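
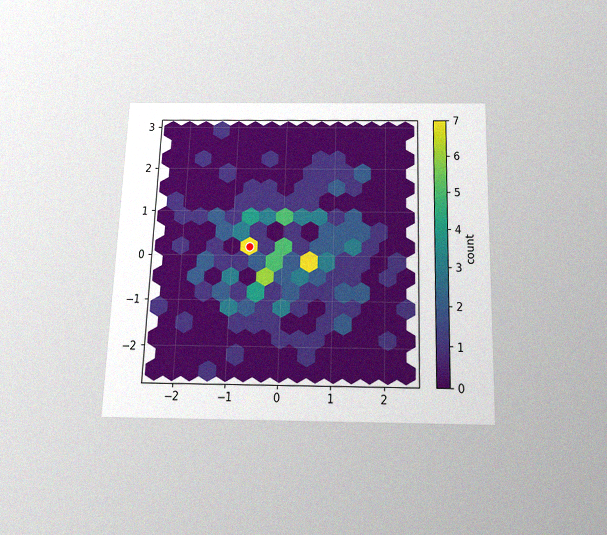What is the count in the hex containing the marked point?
The chart is viewed slightly from below, with some photo noise. The marked hex reads 7 on the colorbar.

7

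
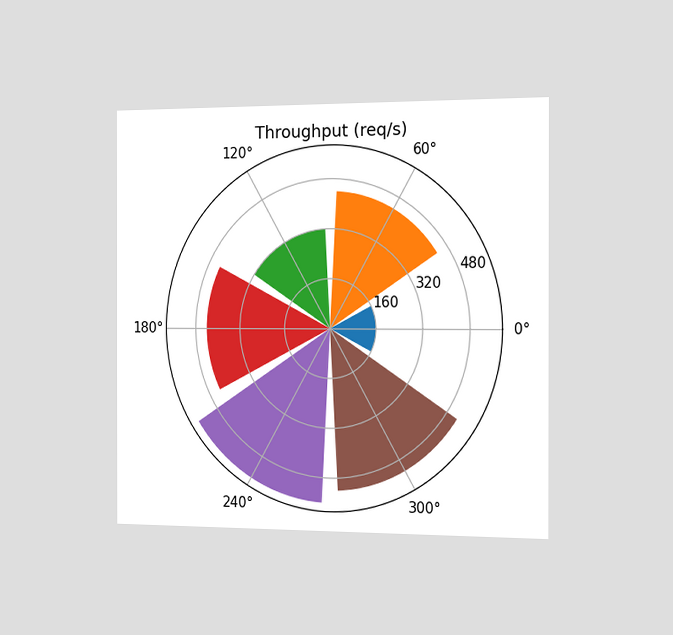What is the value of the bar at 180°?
440req/s

The chart is viewed slightly from the right. The bar at 180° reaches 440req/s on the radial axis.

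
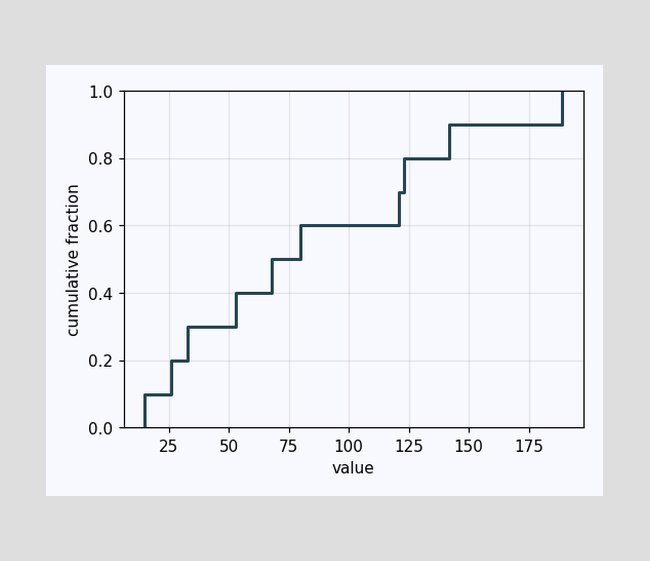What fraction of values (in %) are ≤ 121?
70%

At x=121 the ECDF step is at 70%.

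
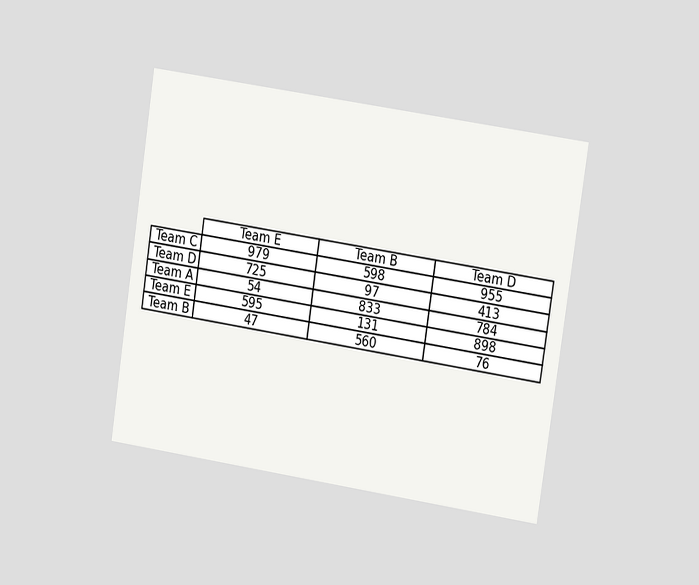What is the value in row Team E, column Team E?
595

The chart is tilted about 9° clockwise and viewed at a slight angle. The (Team E, Team E) cell reads 595.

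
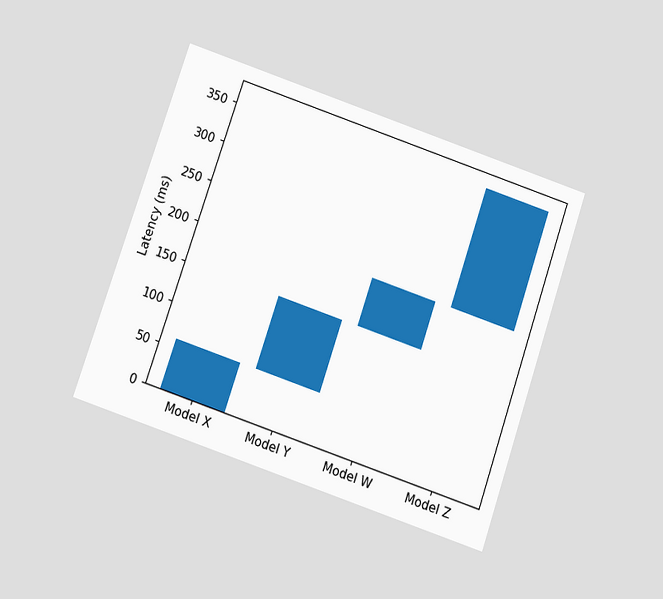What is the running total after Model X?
60ms

The chart is tilted about 19° clockwise and viewed slightly from below. After Model X the running total reaches 60ms.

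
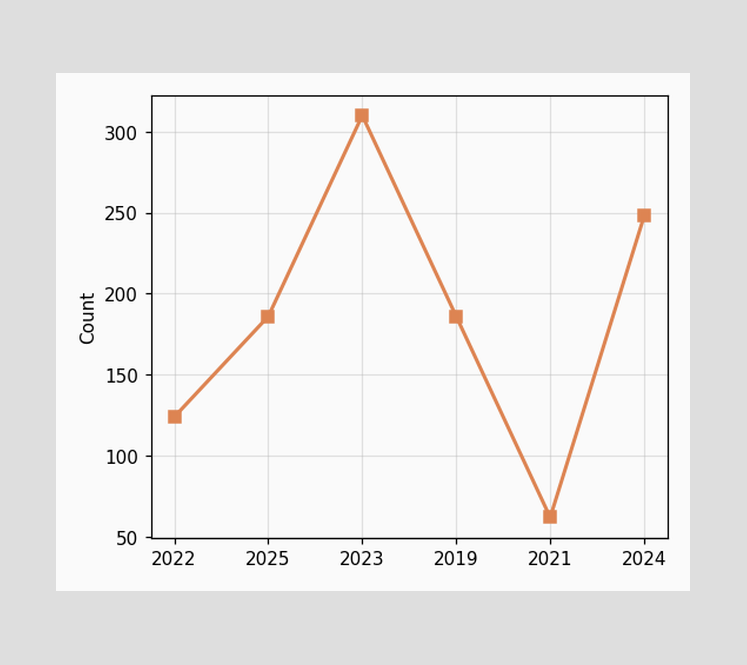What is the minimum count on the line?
62

The lowest point is at 2021, and reading across to the y-axis gives 62.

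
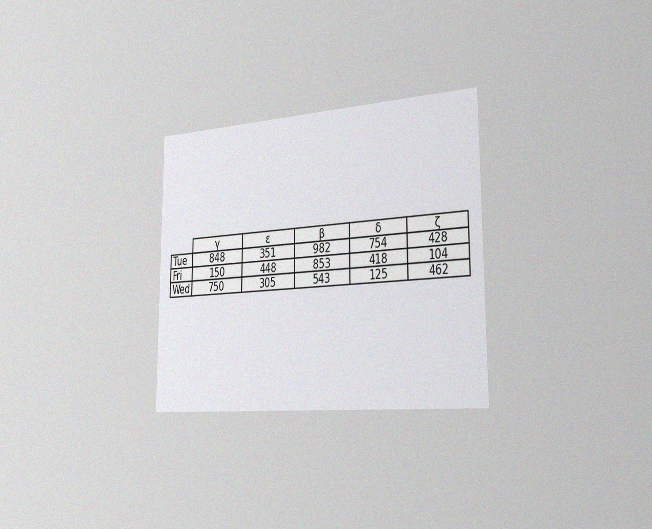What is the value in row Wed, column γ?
The chart is viewed slightly from the right, with some photo noise. The (Wed, γ) cell reads 750.

750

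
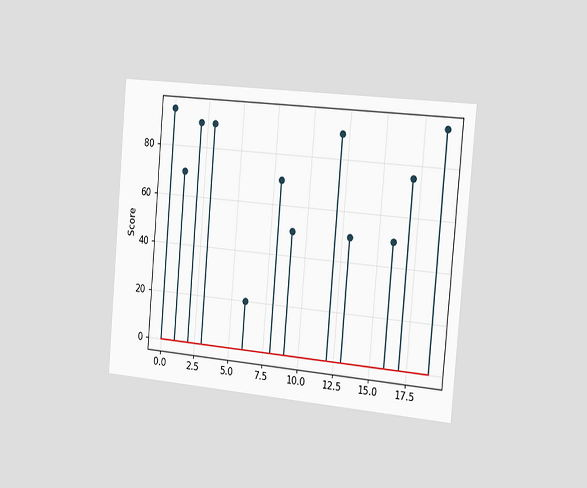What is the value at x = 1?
The chart is tilted about 5° clockwise and viewed slightly from the right. The stem at x=1 reaches 70.

70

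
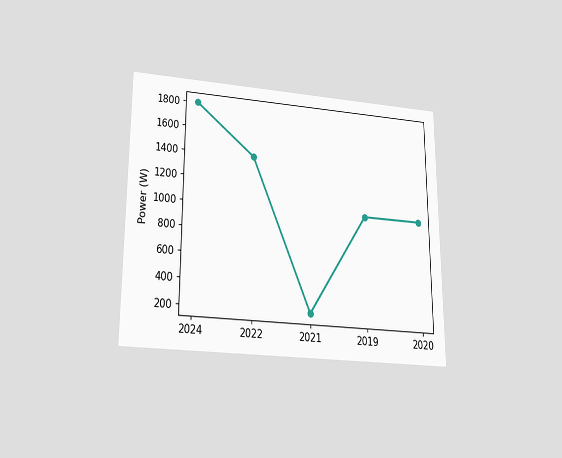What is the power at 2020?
1000W

The chart is viewed slightly from below. At 2020, the line is at 1000W.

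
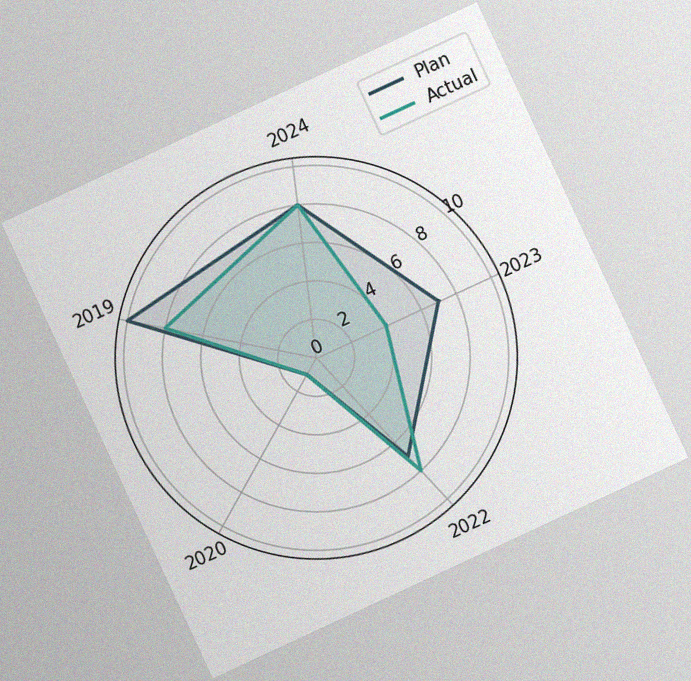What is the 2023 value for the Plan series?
7

The chart is tilted about 25° counter-clockwise, with some photo noise. On the 2023 axis, Plan reaches 7.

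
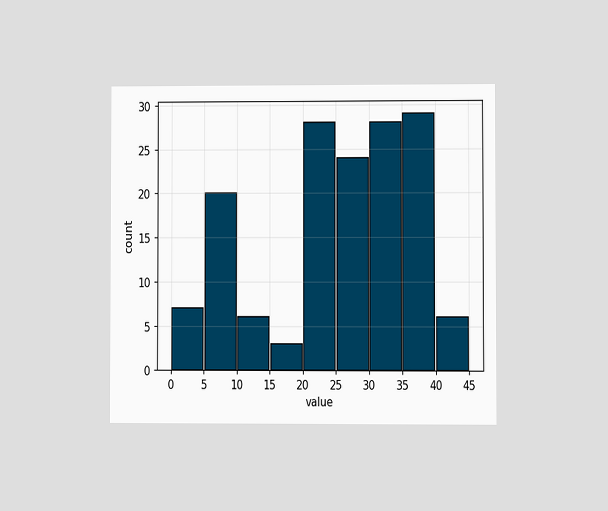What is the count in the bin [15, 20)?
3

The chart is viewed at a slight angle. The [15, 20) bin has height 3.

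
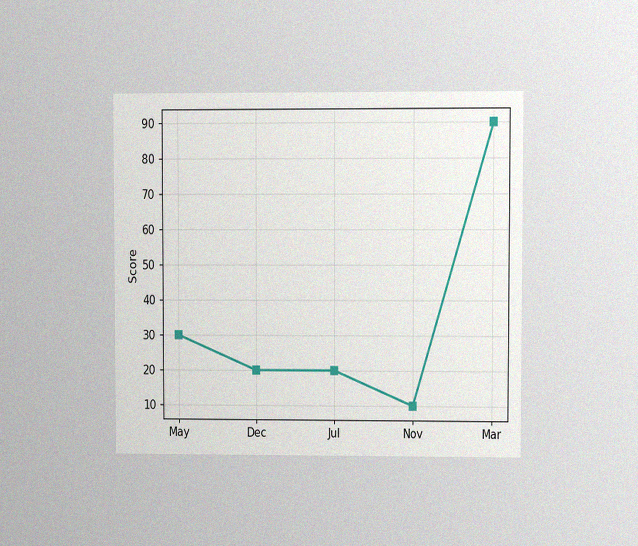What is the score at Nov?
10

The chart is viewed at a slight angle, with some photo noise. At Nov, the line is at 10.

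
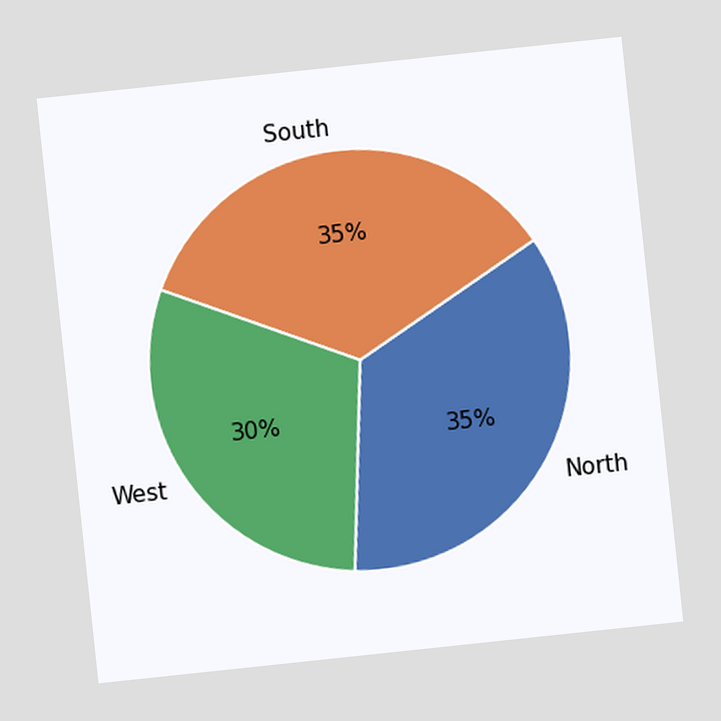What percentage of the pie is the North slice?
The chart is tilted about 6° counter-clockwise. The North slice takes up 35% of the pie.

35%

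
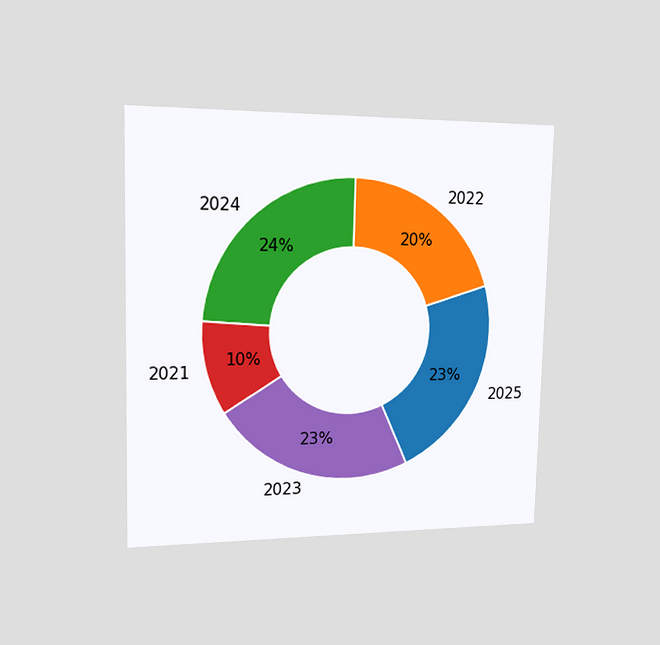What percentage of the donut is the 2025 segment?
23%

The chart is viewed slightly from the left. The 2025 segment takes up 23% of the ring.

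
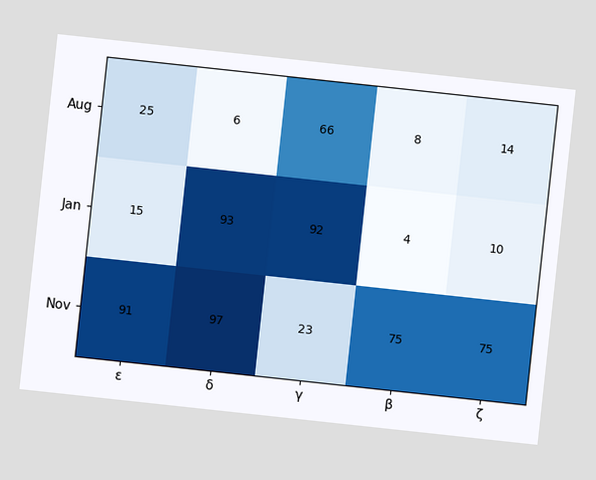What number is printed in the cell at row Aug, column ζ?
14

The chart is tilted about 6° clockwise. The (Aug, ζ) cell reads 14.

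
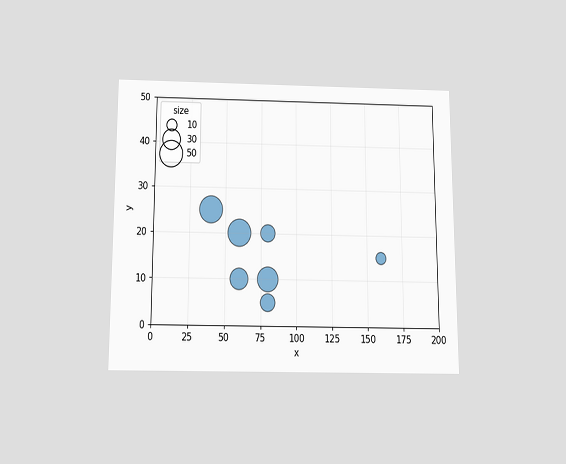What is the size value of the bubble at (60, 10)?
The chart is viewed slightly from below. Matching the bubble at (60, 10) against the size legend gives 30.

30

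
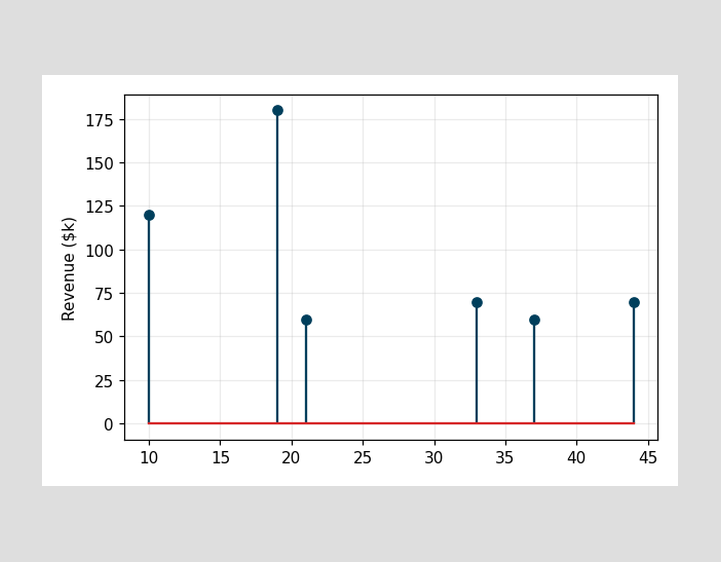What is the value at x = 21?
$60k

The stem at x=21 reaches $60k.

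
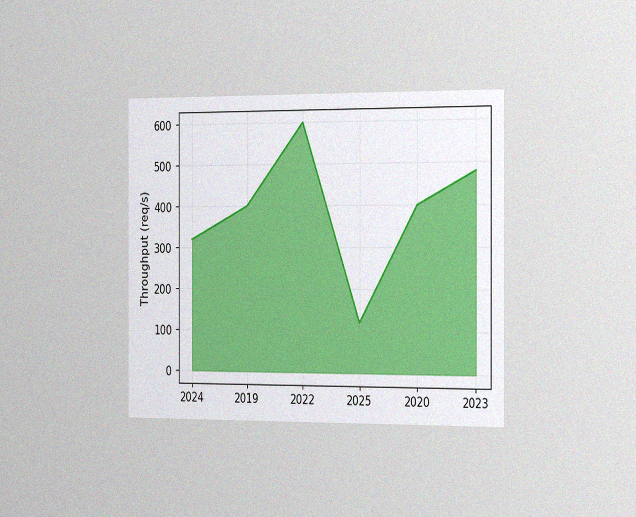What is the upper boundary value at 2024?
320req/s

The chart is viewed slightly from the right, with some photo noise. At 2024 the upper boundary is at 320req/s.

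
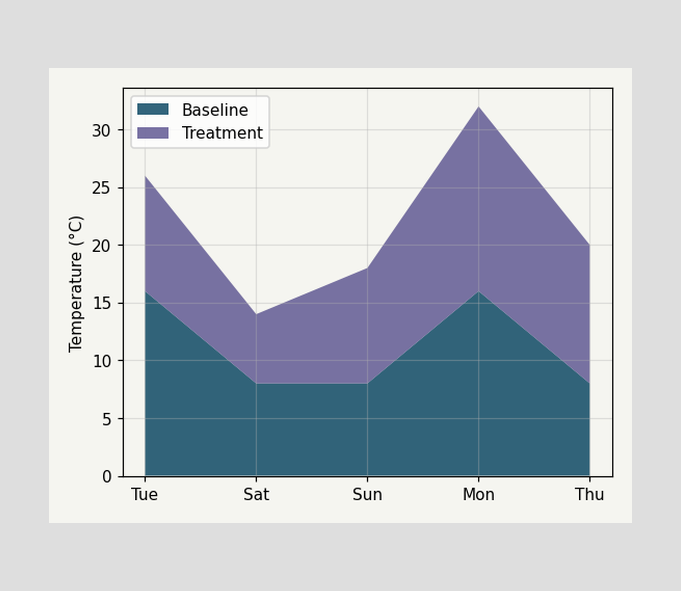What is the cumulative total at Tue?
26°C

The stacked total at Tue reaches 26°C.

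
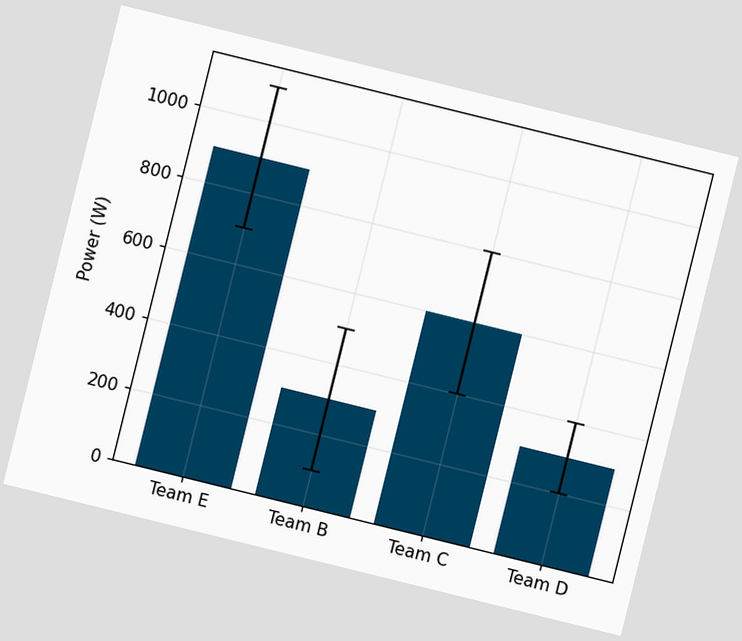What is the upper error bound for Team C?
The chart is tilted about 14° clockwise. The Team C bar's upper whisker reaches 800W.

800W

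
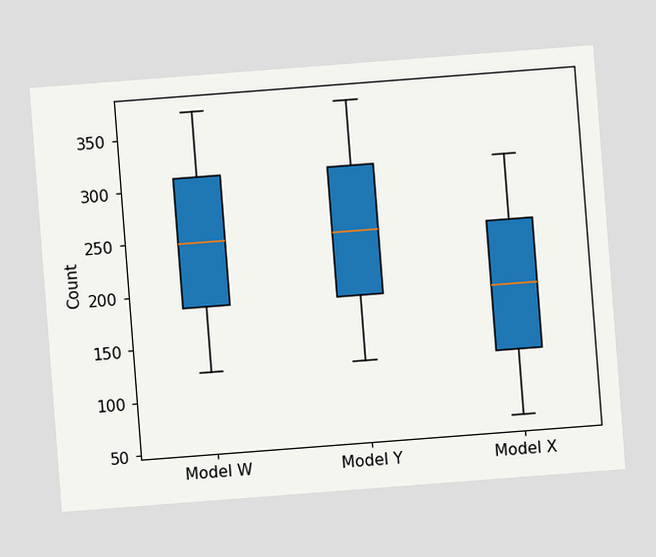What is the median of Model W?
The chart is tilted about 4° counter-clockwise. The median line in the Model W box sits at 248.

248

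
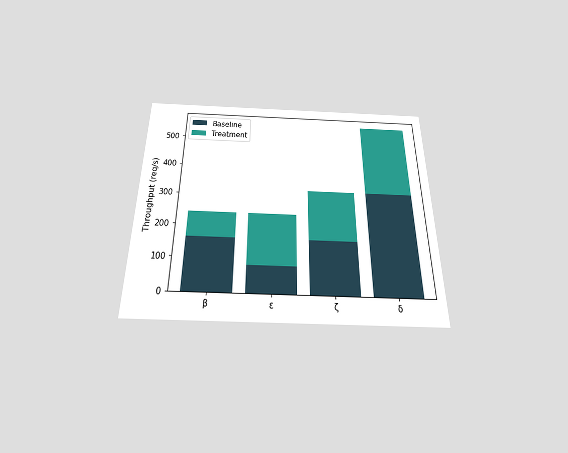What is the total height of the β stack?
The chart is viewed slightly from below. The β stack's top reaches 240req/s on the y-axis.

240req/s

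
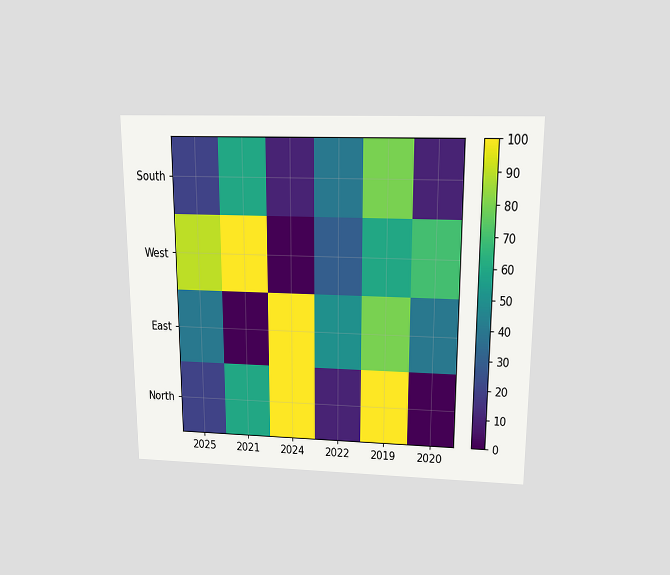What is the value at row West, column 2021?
100

The chart is viewed slightly from above. Matching cell (West, 2021) against the colorbar gives 100.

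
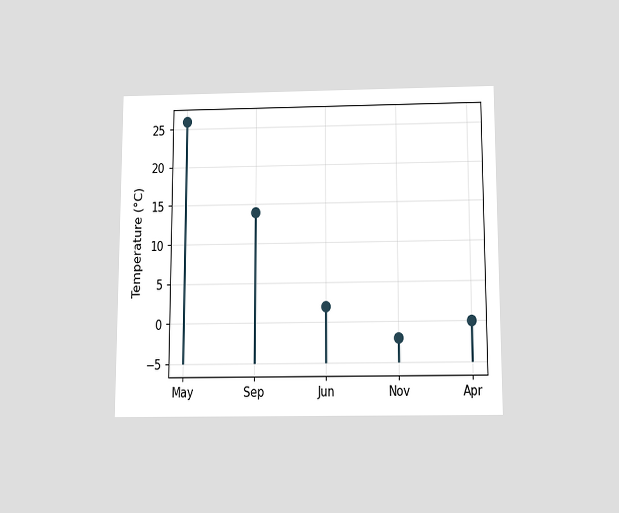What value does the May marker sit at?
26°C

The chart is viewed slightly from below. The May marker sits at 26°C.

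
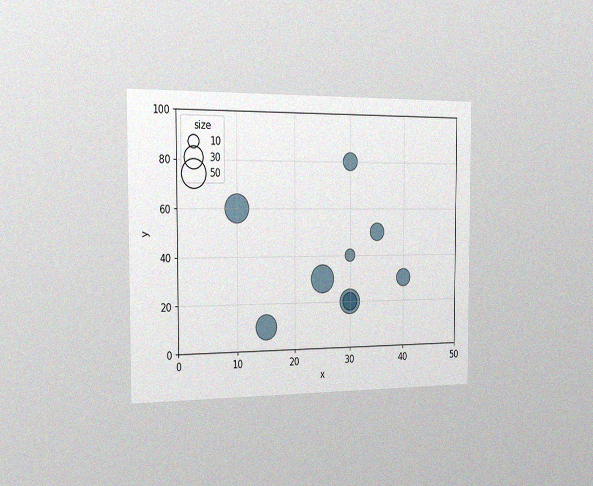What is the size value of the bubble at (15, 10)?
The chart is viewed slightly from the left, with some photo noise. Matching the bubble at (15, 10) against the size legend gives 40.

40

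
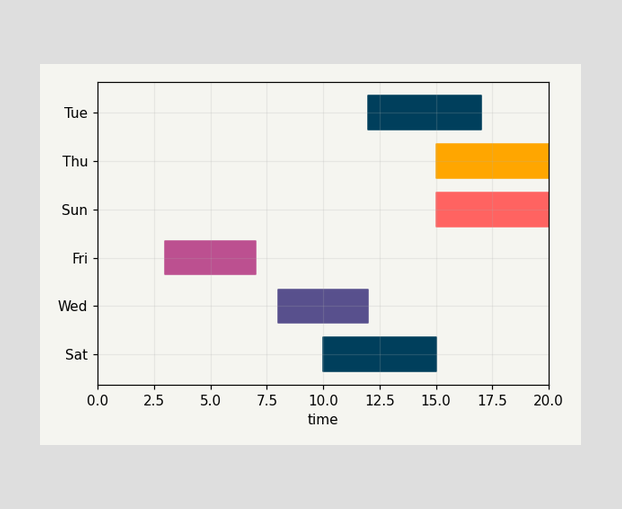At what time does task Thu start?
The Thu bar begins at t=15.

15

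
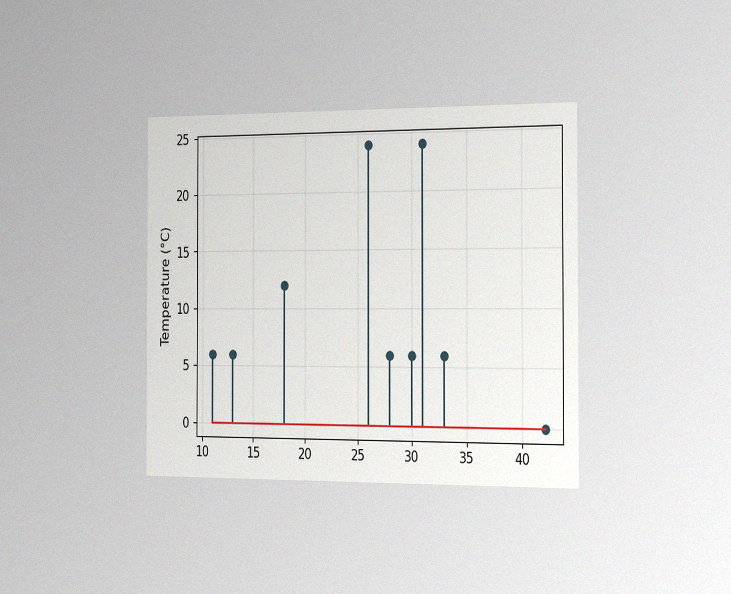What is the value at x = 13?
6°C

The chart is viewed slightly from the right, with some photo noise. The stem at x=13 reaches 6°C.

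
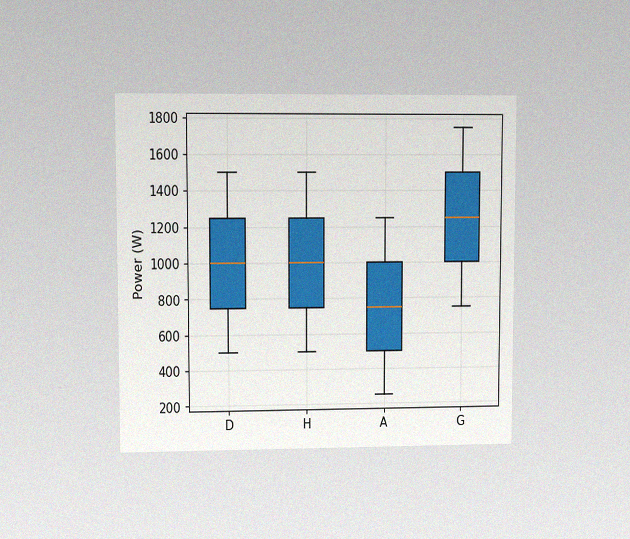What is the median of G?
1250W

The chart is viewed at a slight angle, with some photo noise. The median line in the G box sits at 1250W.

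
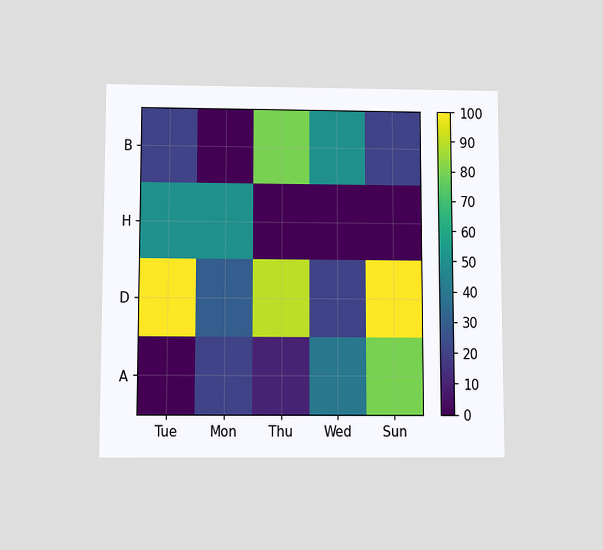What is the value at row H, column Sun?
0

The chart is viewed slightly from below. Matching cell (H, Sun) against the colorbar gives 0.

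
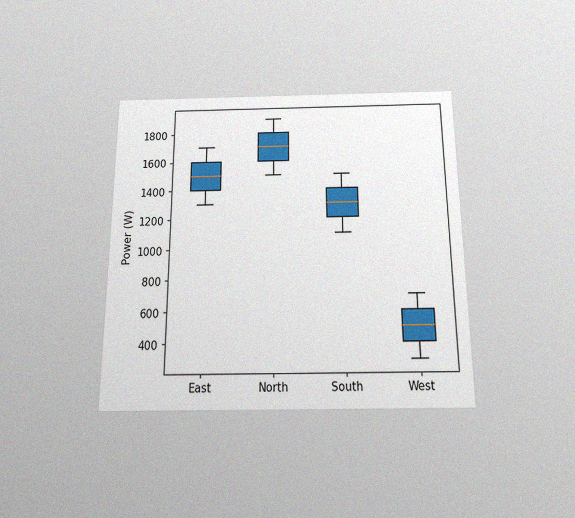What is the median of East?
1500W

The chart is viewed slightly from below, with some photo noise. The median line in the East box sits at 1500W.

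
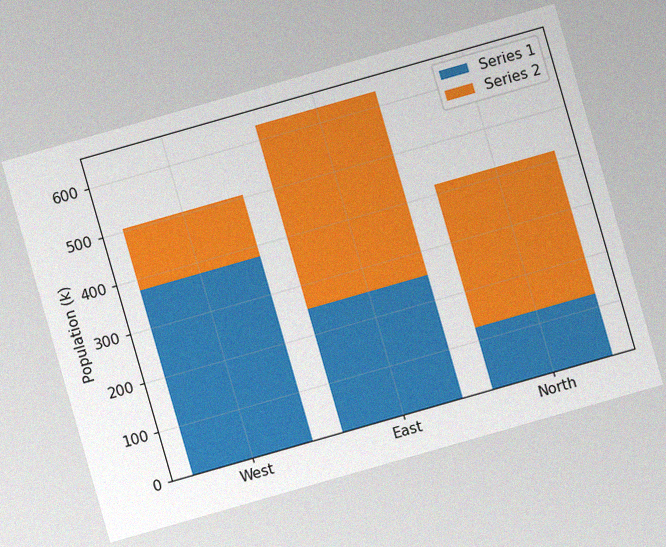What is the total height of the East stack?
630k

The chart is tilted about 16° counter-clockwise, with some photo noise. The East stack's top reaches 630k on the y-axis.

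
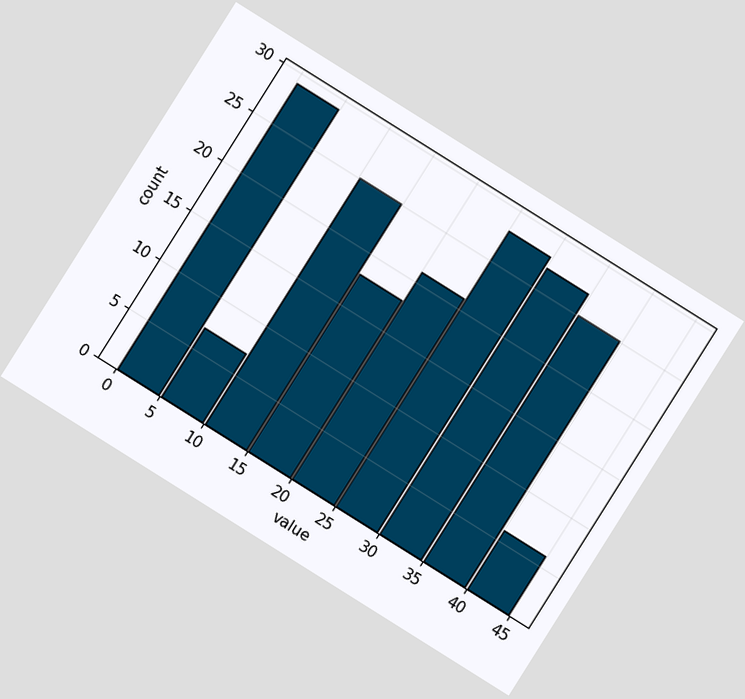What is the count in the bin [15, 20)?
The chart is tilted about 32° clockwise. The [15, 20) bin has height 18.

18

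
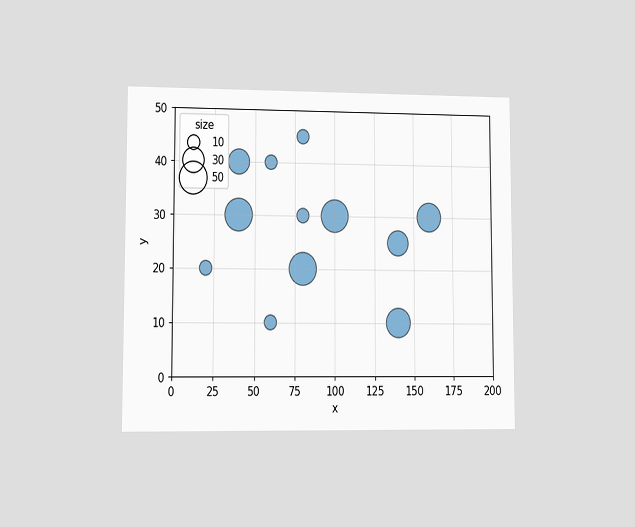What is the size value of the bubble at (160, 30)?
40

The chart is viewed at a slight angle. Matching the bubble at (160, 30) against the size legend gives 40.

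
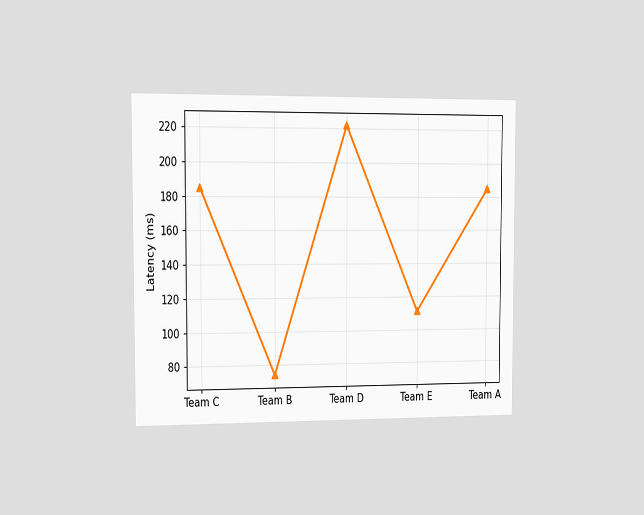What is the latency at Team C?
The chart is viewed slightly from the left. At Team C, the line is at 185ms.

185ms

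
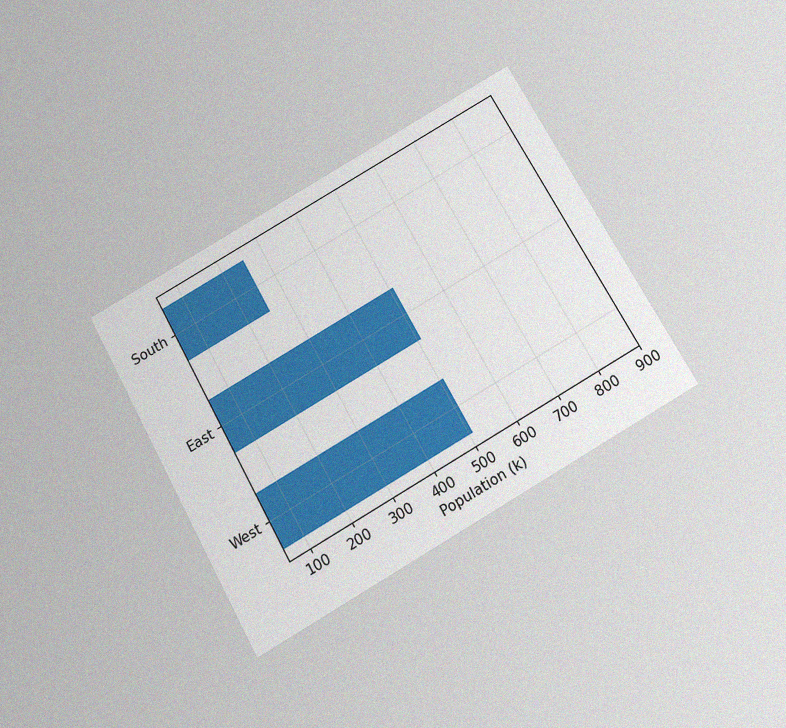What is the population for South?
The chart is tilted about 29° counter-clockwise and viewed slightly from below, with some photo noise. Reading along the chart's x-axis, the South bar reaches 255k.

255k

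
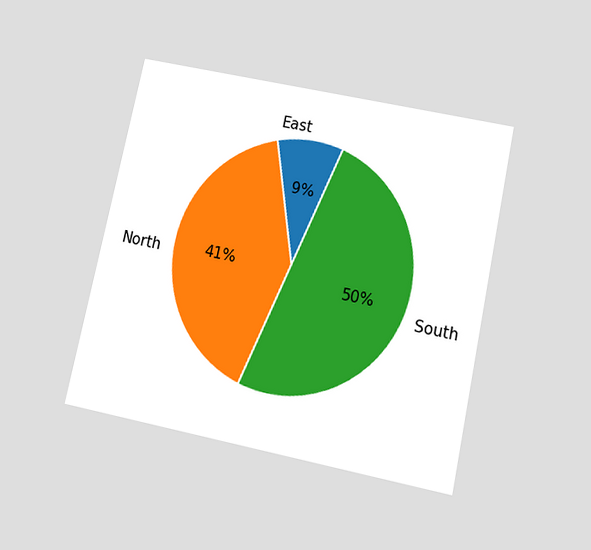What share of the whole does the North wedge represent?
The chart is tilted about 12° clockwise and viewed slightly from below. The North slice takes up 41% of the pie.

41%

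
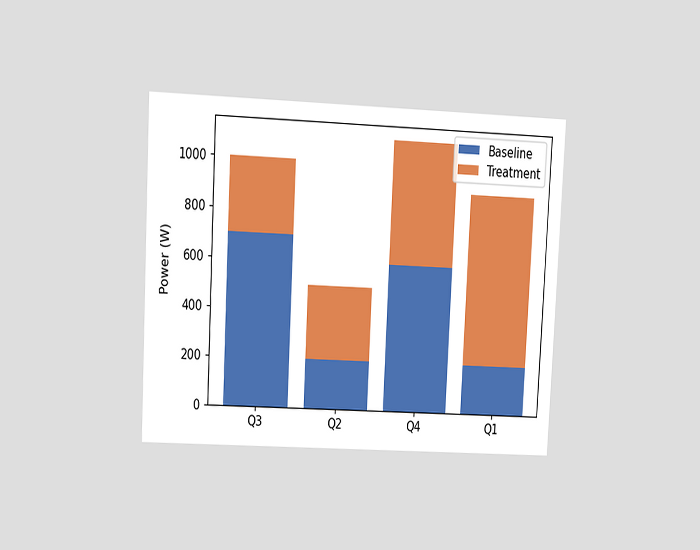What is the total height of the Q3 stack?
1000W

The chart is tilted about 3° clockwise and viewed at a slight angle. The Q3 stack's top reaches 1000W on the y-axis.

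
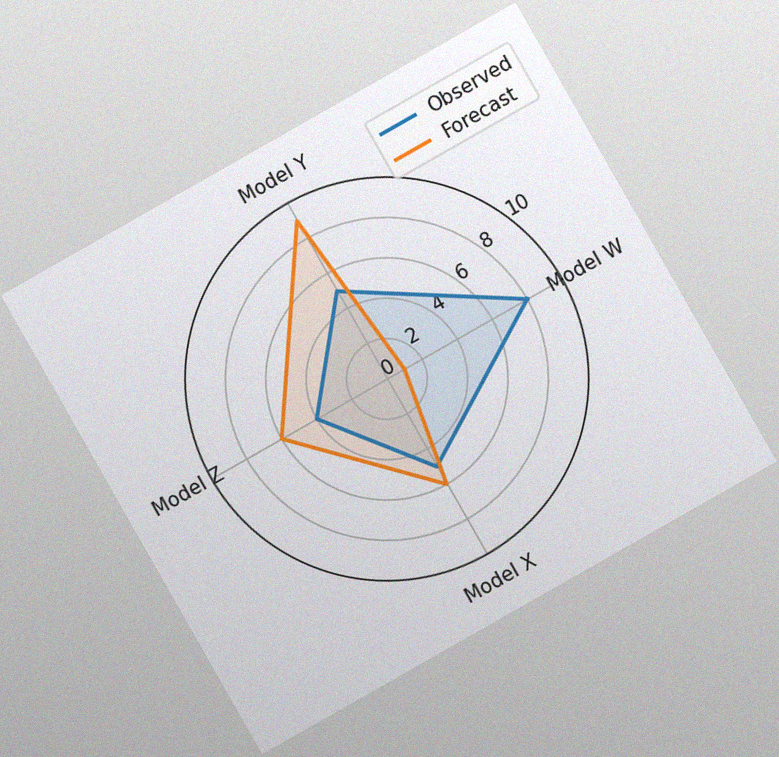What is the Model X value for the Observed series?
5

The chart is tilted about 30° counter-clockwise, with some photo noise. On the Model X axis, Observed reaches 5.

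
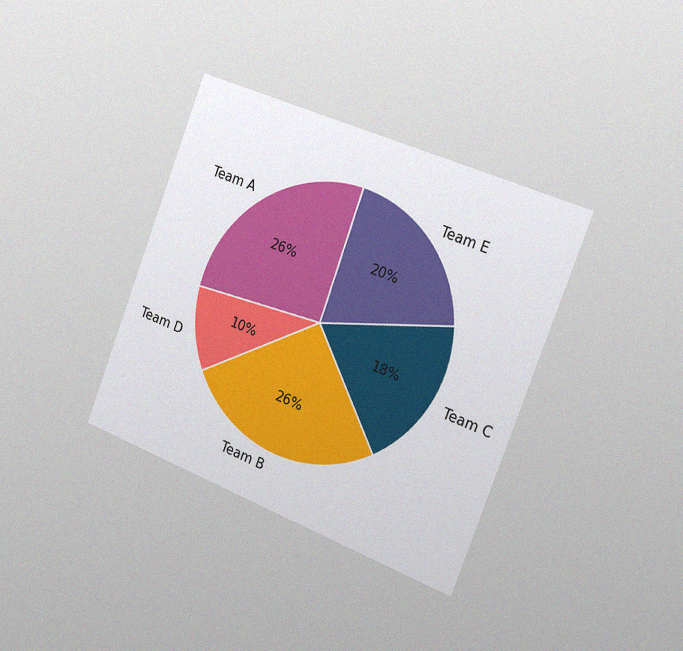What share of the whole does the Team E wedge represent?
The chart is tilted about 21° clockwise and viewed slightly from the right, with some photo noise. The Team E slice takes up 20% of the pie.

20%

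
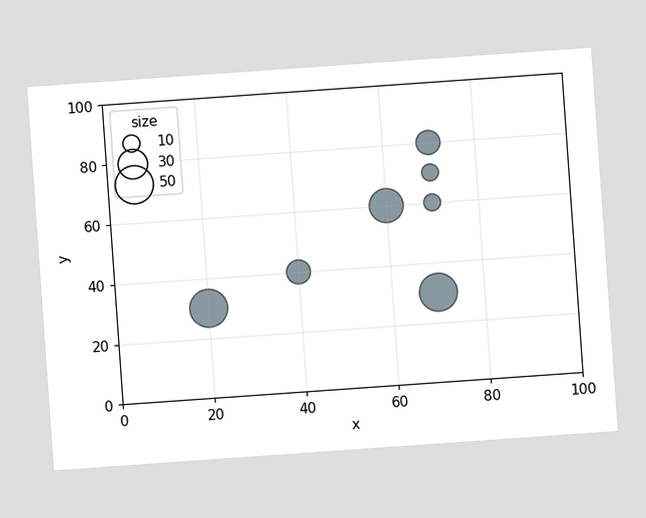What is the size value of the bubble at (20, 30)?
50

The chart is tilted about 4° counter-clockwise. Matching the bubble at (20, 30) against the size legend gives 50.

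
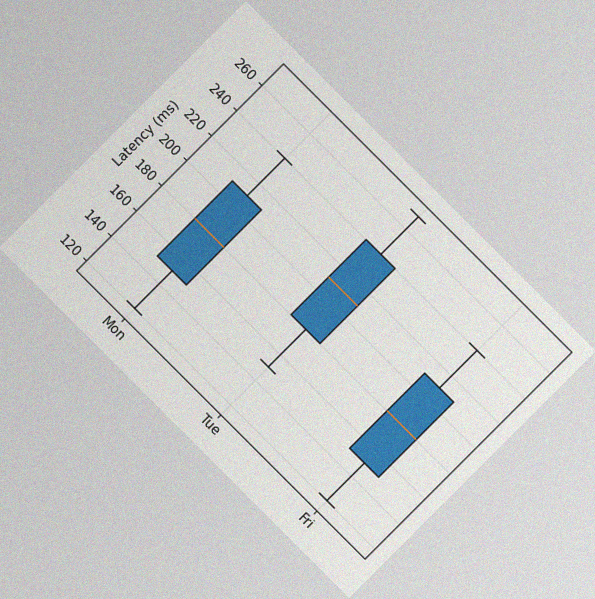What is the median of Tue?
210ms

The chart is tilted about 45° clockwise, with some photo noise. The median line in the Tue box sits at 210ms.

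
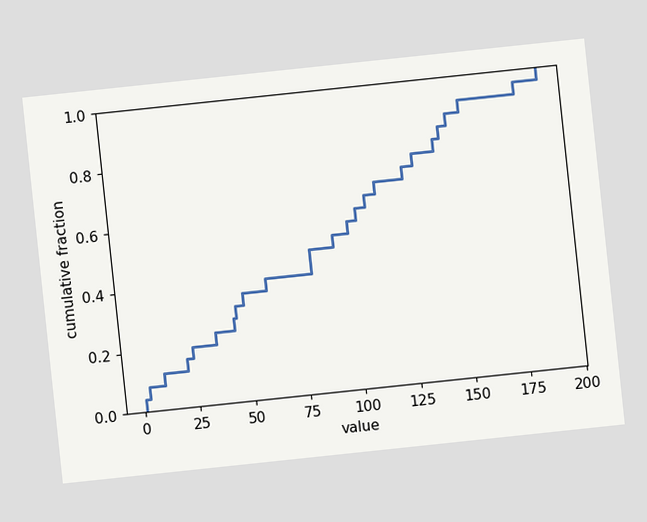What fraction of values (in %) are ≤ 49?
The chart is tilted about 6° counter-clockwise. At x=49 the ECDF step is at 36%.

36%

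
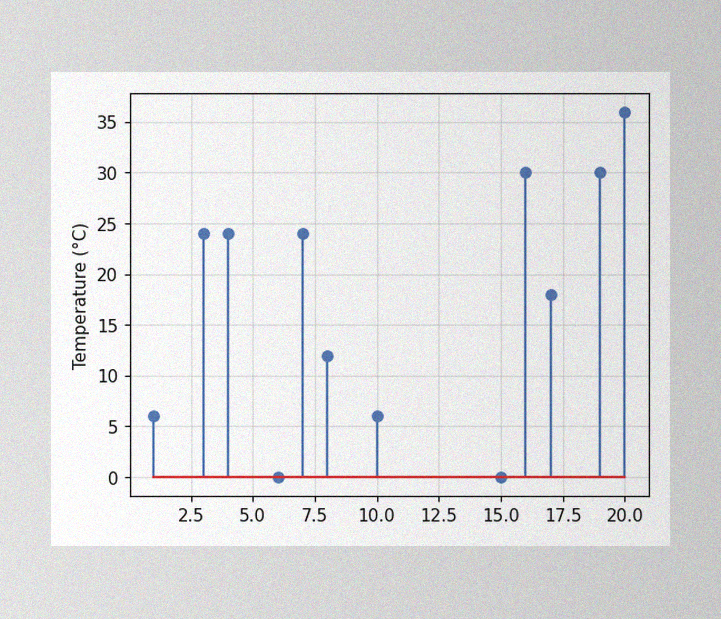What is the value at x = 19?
30°C

The image has some photo noise and uneven lighting. The stem at x=19 reaches 30°C.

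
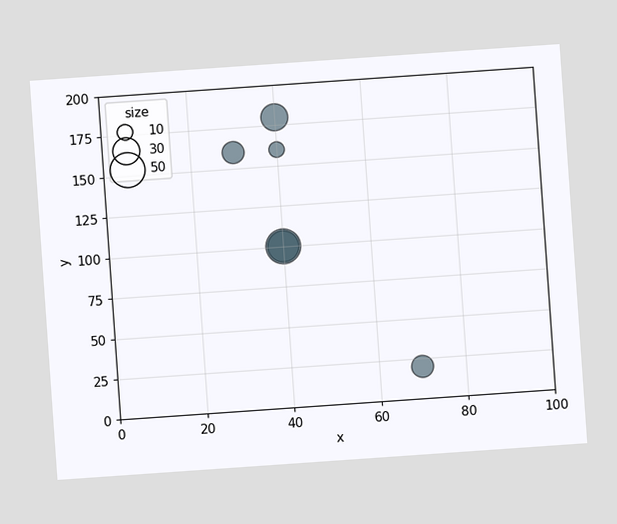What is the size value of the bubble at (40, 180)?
30

The chart is tilted about 4° counter-clockwise. Matching the bubble at (40, 180) against the size legend gives 30.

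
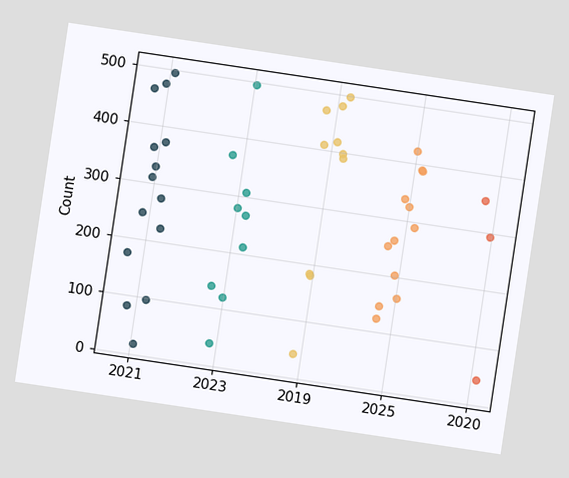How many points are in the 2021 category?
The chart is tilted about 9° clockwise. Counting the markers in the 2021 column gives 14.

14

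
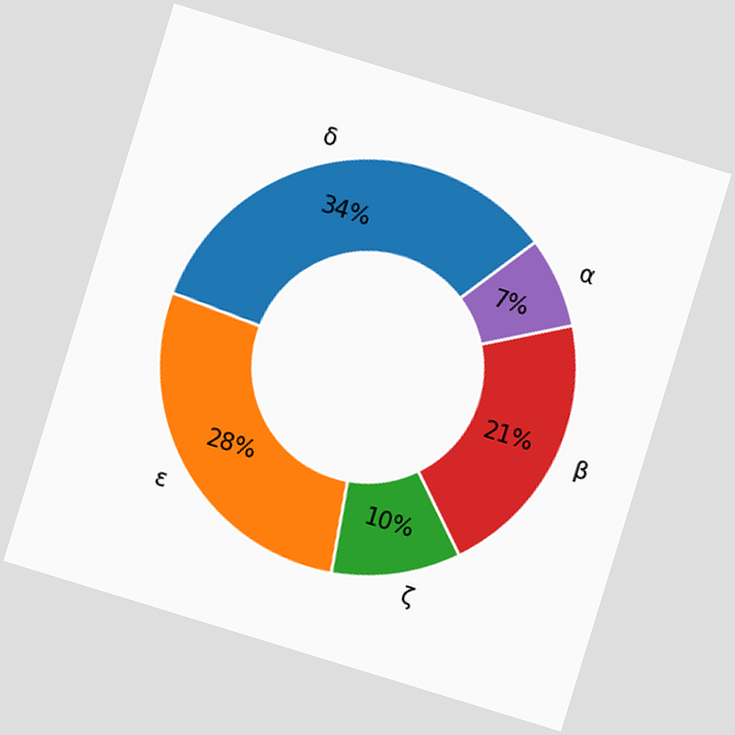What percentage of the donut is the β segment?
The chart is tilted about 17° clockwise. The β segment takes up 21% of the ring.

21%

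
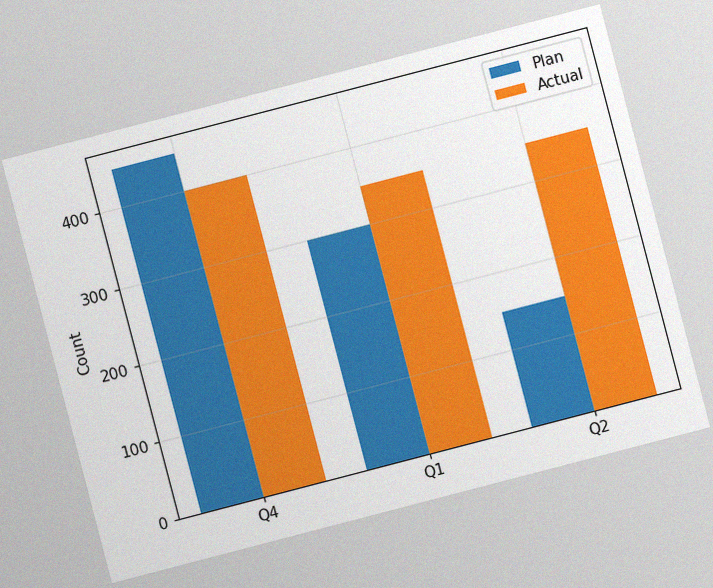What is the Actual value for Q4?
400

The chart is tilted about 15° counter-clockwise, with some photo noise. The Actual bar at Q4 reaches 400 on the y-axis.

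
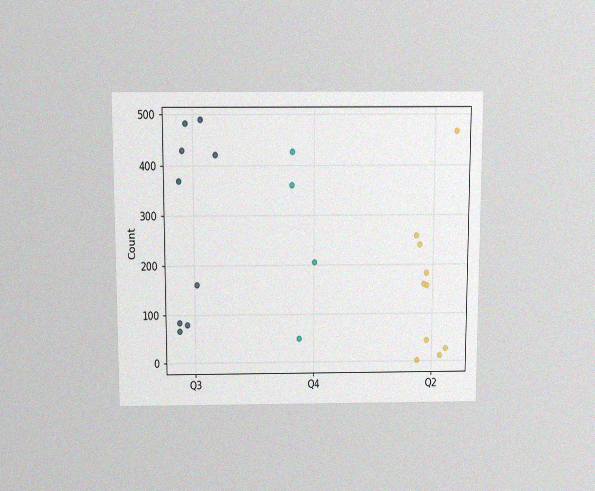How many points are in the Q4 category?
The chart is viewed slightly from above, with some photo noise. Counting the markers in the Q4 column gives 4.

4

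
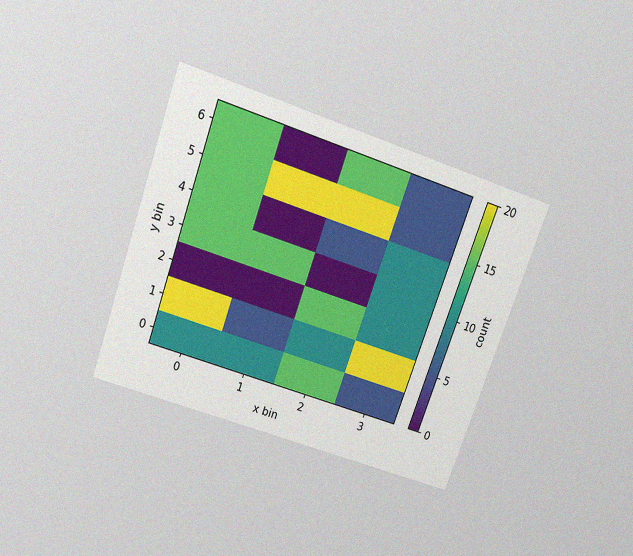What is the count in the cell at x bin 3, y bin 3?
The chart is tilted about 20° clockwise and viewed slightly from above, with some photo noise. Matching the cell (3, 3) against the colorbar gives 10.

10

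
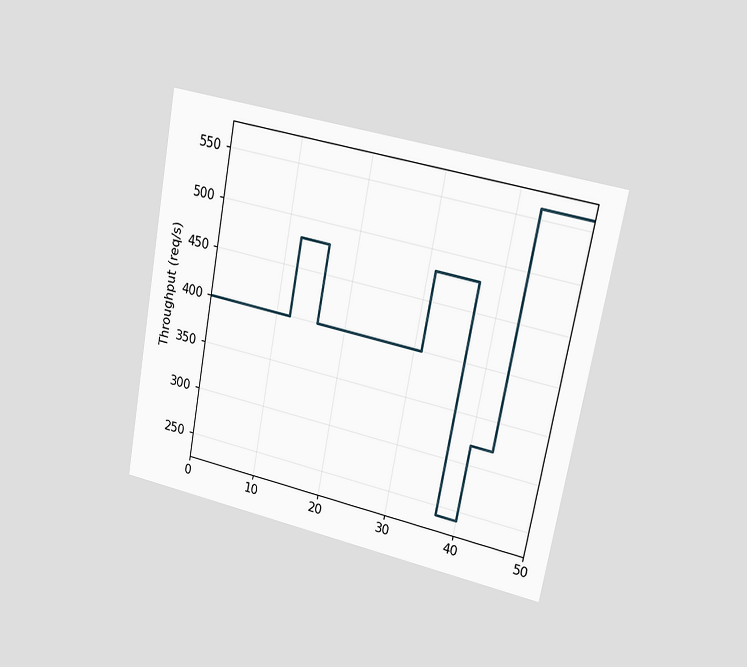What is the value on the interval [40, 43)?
320req/s

The chart is tilted about 11° clockwise and viewed slightly from the right. On [40, 43) the step sits at 320req/s.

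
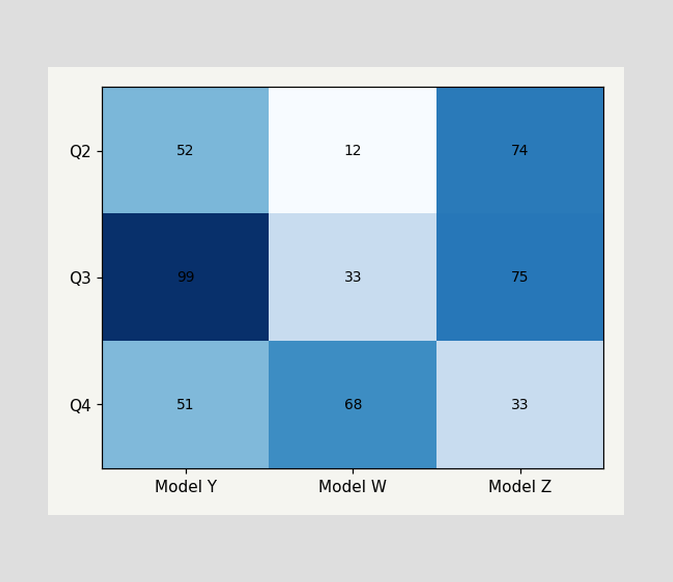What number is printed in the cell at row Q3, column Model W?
The (Q3, Model W) cell reads 33.

33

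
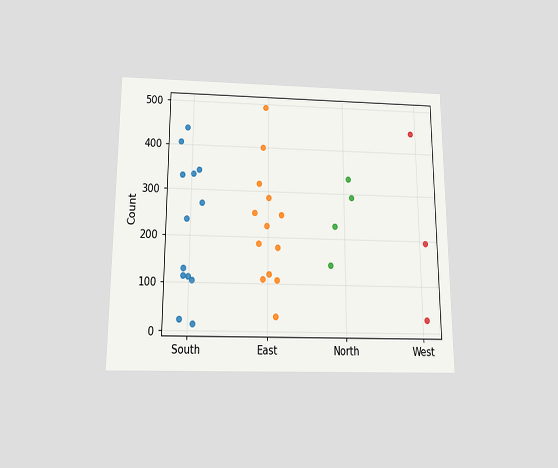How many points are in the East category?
13

The chart is viewed slightly from below. Counting the markers in the East column gives 13.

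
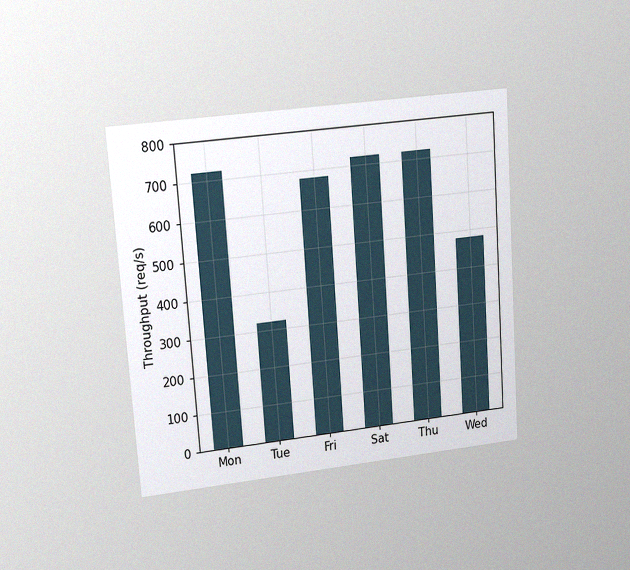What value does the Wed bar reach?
The chart is tilted about 4° counter-clockwise and viewed at a slight angle, with some photo noise. Reading along the chart's y-axis, the Wed bar reaches 480req/s.

480req/s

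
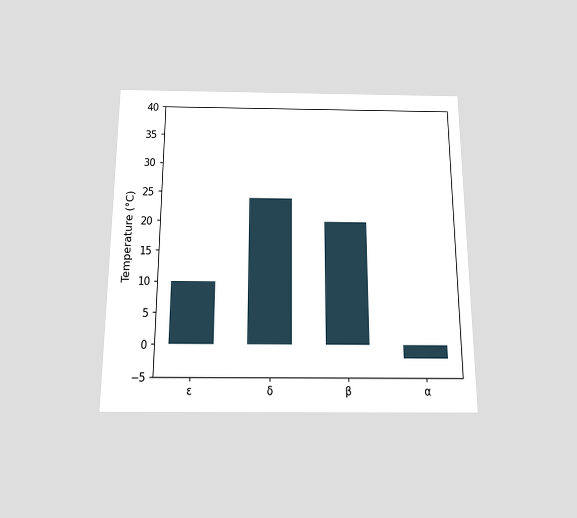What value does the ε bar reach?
The chart is viewed slightly from below. Reading along the chart's y-axis, the ε bar reaches 10°C.

10°C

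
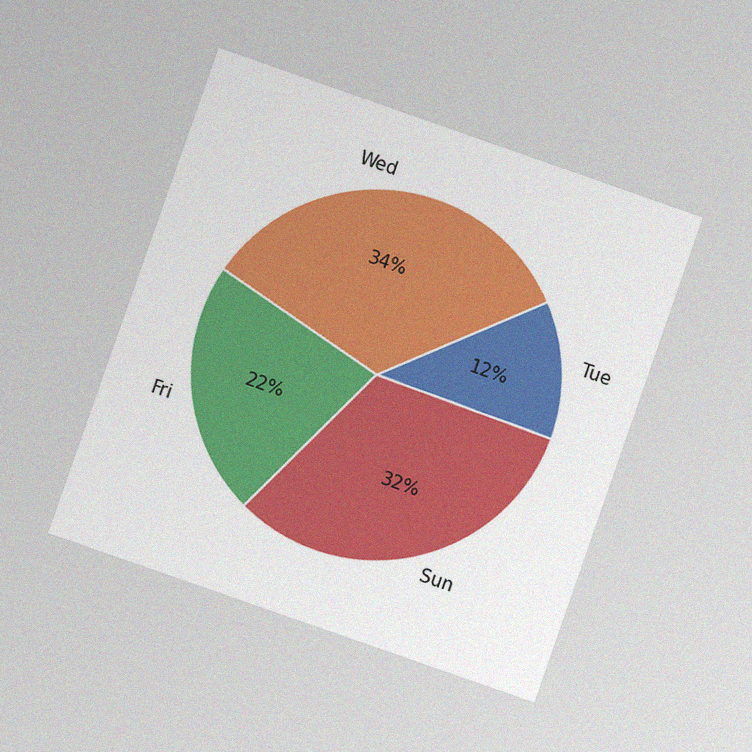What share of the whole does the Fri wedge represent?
The chart is tilted about 19° clockwise and viewed at a slight angle, with some photo noise. The Fri slice takes up 22% of the pie.

22%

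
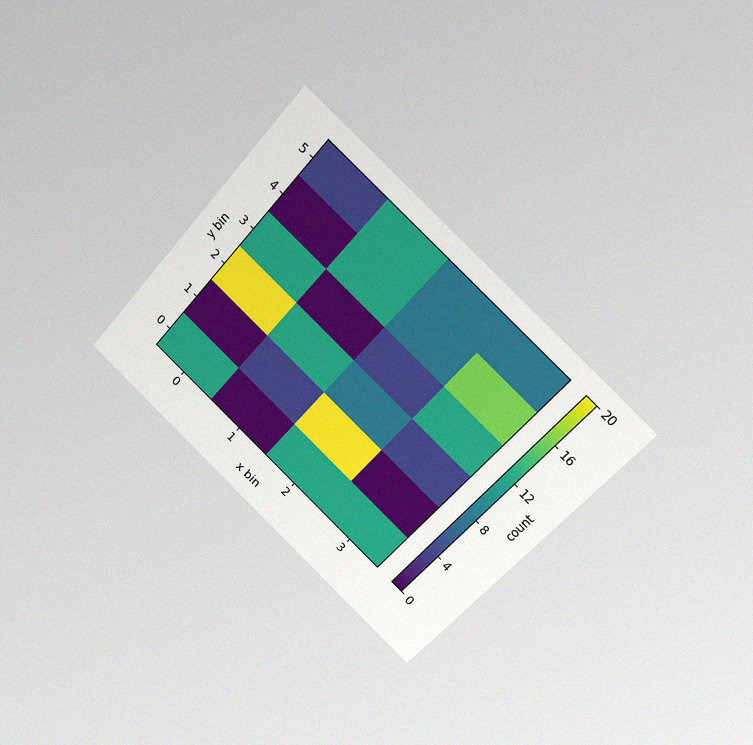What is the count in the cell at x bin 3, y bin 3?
The chart is tilted about 42° clockwise and viewed at a slight angle, with some photo noise. Matching the cell (3, 3) against the colorbar gives 12.

12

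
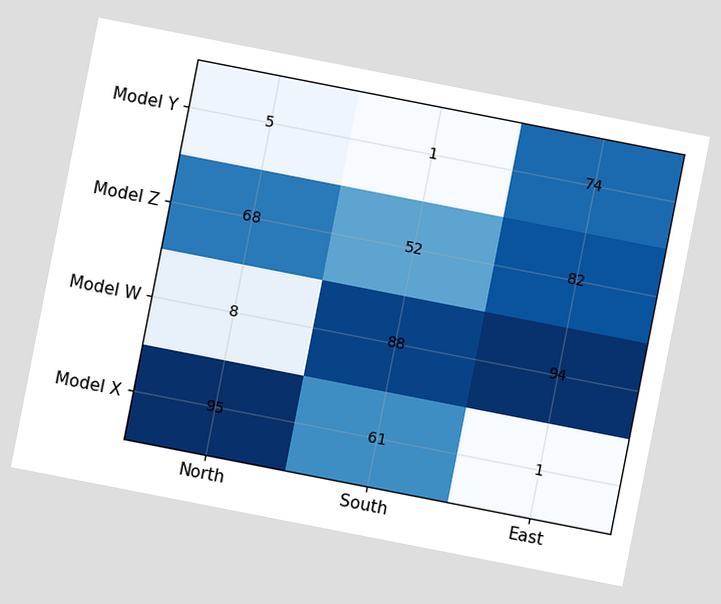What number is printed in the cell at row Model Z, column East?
82

The chart is tilted about 11° clockwise. The (Model Z, East) cell reads 82.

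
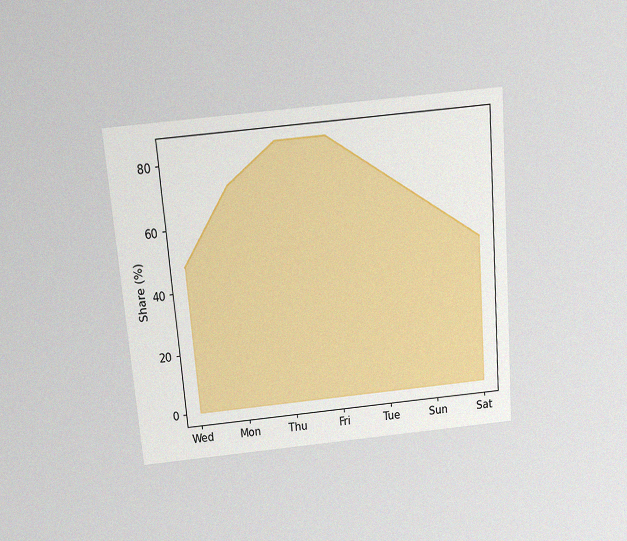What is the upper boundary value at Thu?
The chart is tilted about 5° counter-clockwise and viewed slightly from above, with some photo noise. At Thu the upper boundary is at 84%.

84%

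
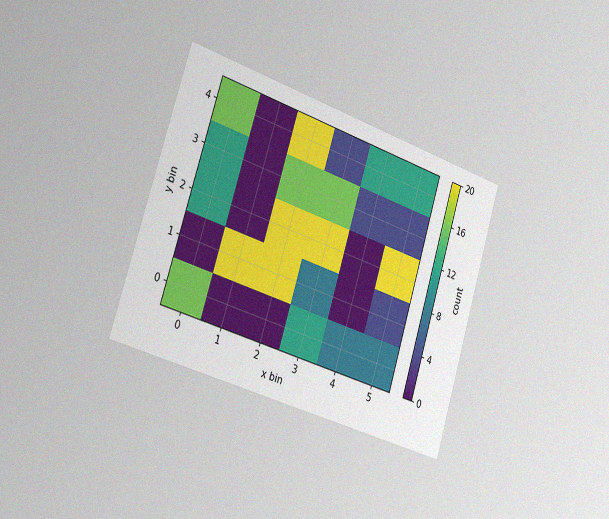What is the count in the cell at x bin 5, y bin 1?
The chart is tilted about 17° clockwise and viewed slightly from the left, with some photo noise. Matching the cell (5, 1) against the colorbar gives 4.

4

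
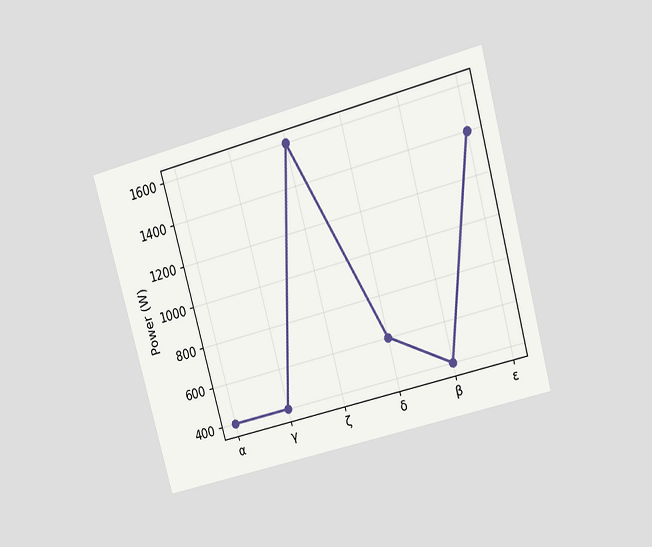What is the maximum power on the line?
The chart is tilted about 15° counter-clockwise and viewed at a slight angle. The highest point is at ζ, and reading across to the y-axis gives 1600W.

1600W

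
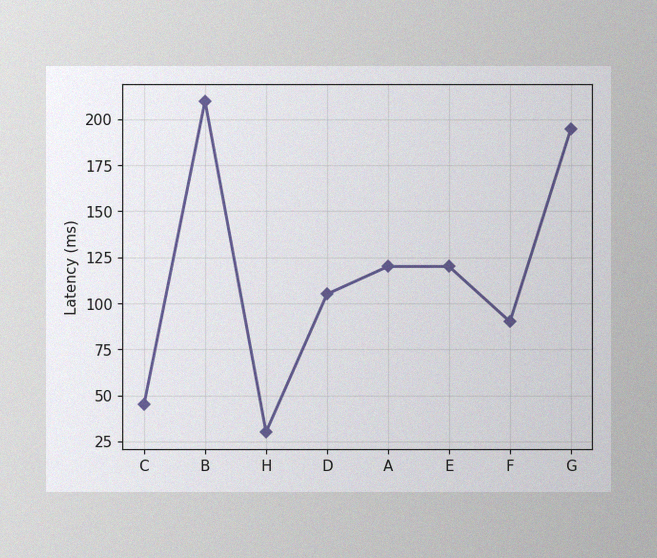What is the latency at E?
120ms

The image has some photo noise and uneven lighting. At E, the line is at 120ms.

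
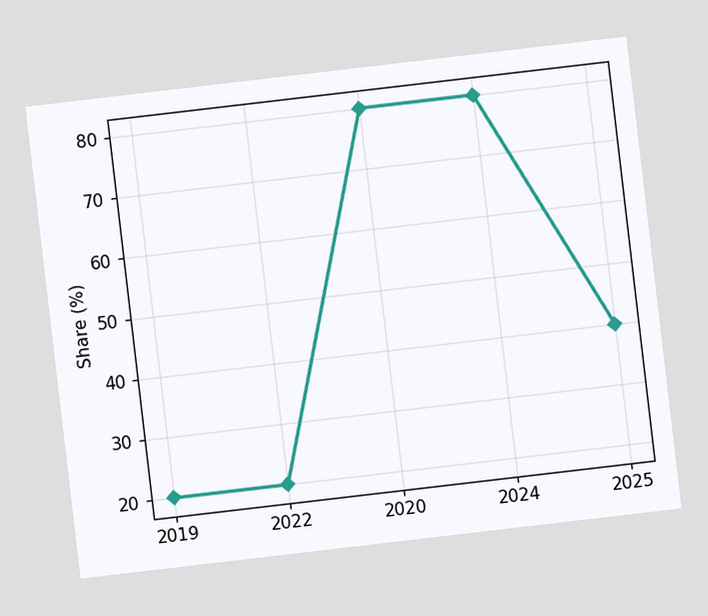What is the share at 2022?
The chart is tilted about 7° counter-clockwise. At 2022, the line is at 20%.

20%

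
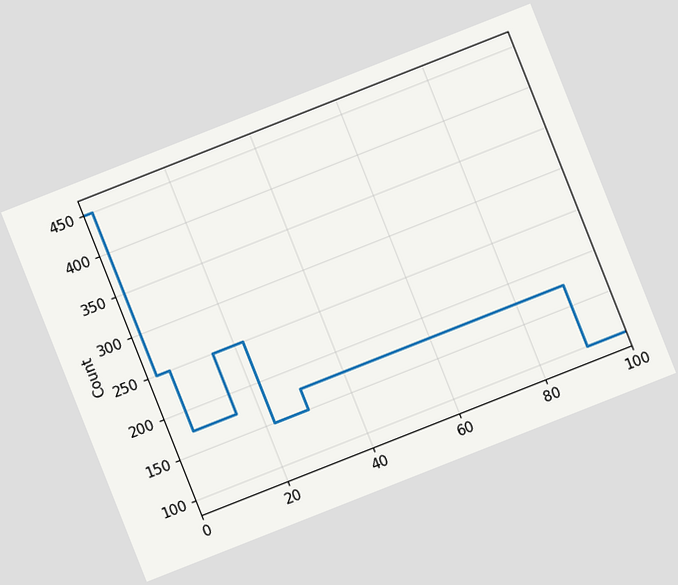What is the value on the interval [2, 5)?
250

The chart is tilted about 22° counter-clockwise. On [2, 5) the step sits at 250.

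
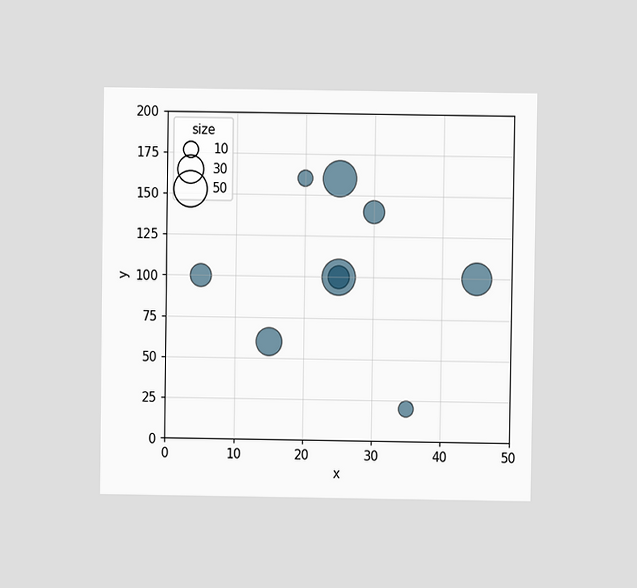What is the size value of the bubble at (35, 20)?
10

The chart is viewed at a slight angle. Matching the bubble at (35, 20) against the size legend gives 10.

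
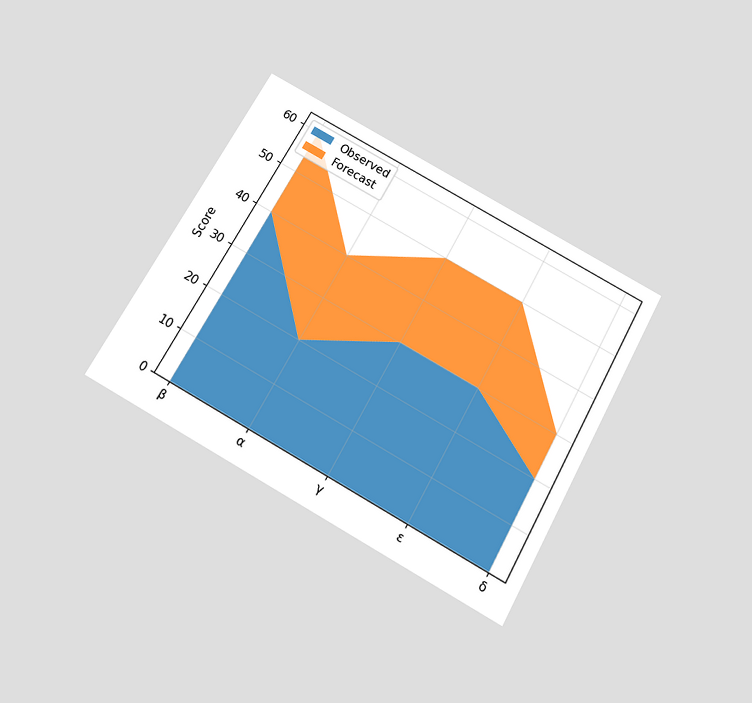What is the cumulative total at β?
The chart is tilted about 29° clockwise and viewed slightly from below. The stacked total at β reaches 60.

60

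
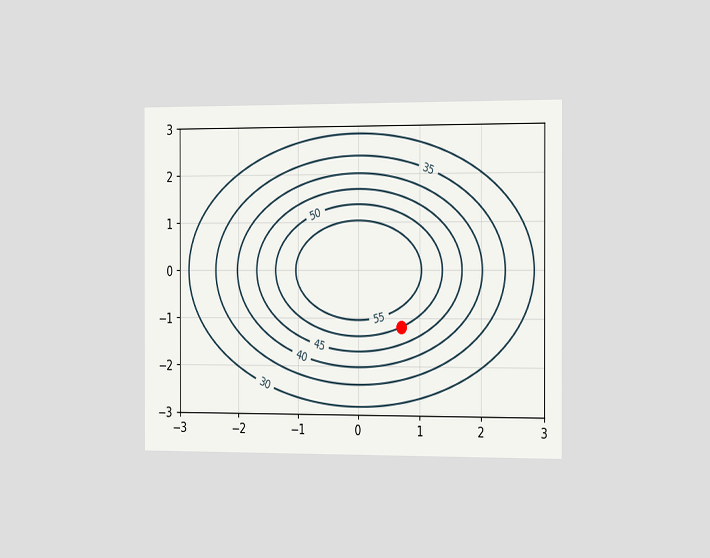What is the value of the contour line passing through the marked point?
The chart is viewed slightly from the right. The marked point sits on the contour labelled 50.

50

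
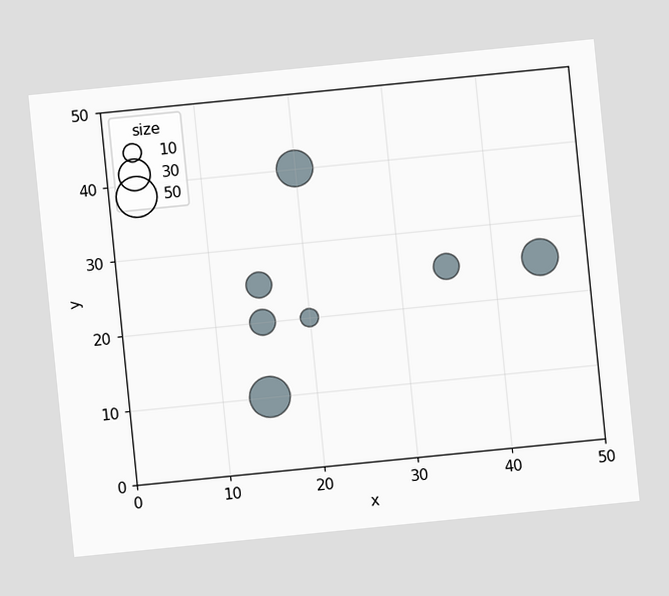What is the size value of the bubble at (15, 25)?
20

The chart is tilted about 6° counter-clockwise. Matching the bubble at (15, 25) against the size legend gives 20.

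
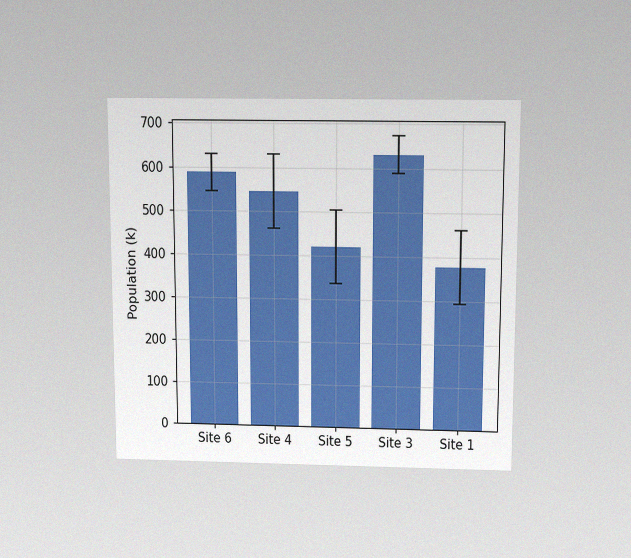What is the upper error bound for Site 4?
630k

The chart is viewed slightly from above, with some photo noise. The Site 4 bar's upper whisker reaches 630k.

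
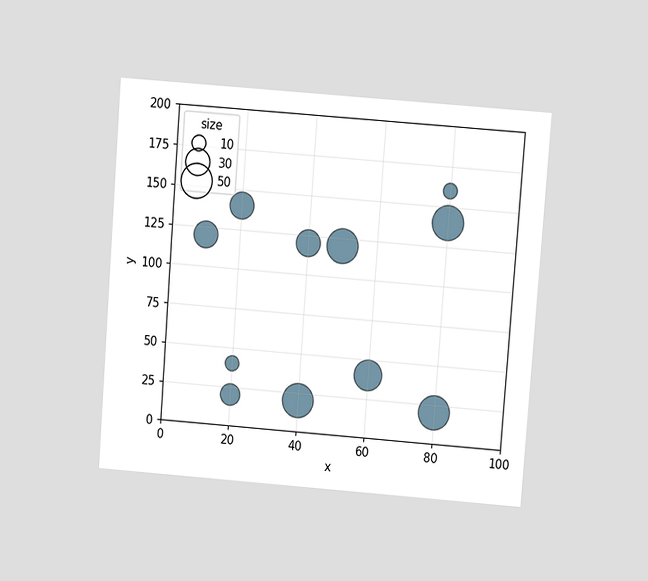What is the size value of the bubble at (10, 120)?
The chart is tilted about 4° clockwise and viewed at a slight angle. Matching the bubble at (10, 120) against the size legend gives 30.

30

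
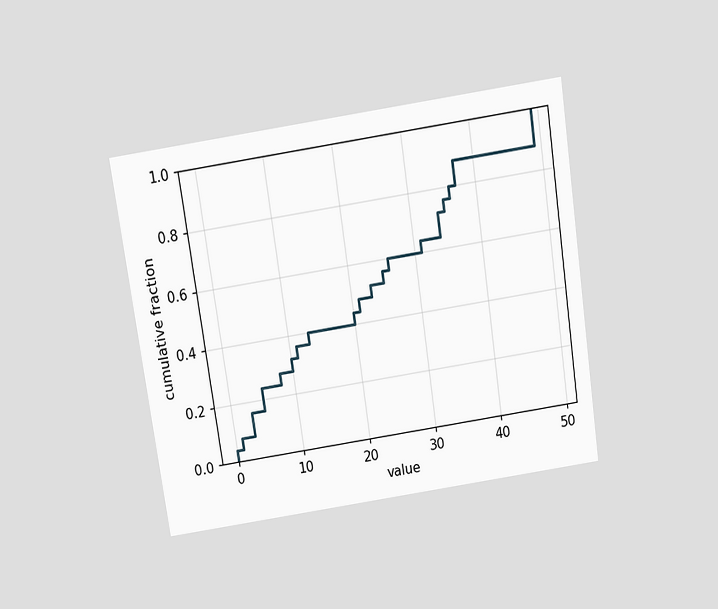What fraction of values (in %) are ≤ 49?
The chart is tilted about 9° counter-clockwise and viewed slightly from above. At x=49 the ECDF step is at 100%.

100%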